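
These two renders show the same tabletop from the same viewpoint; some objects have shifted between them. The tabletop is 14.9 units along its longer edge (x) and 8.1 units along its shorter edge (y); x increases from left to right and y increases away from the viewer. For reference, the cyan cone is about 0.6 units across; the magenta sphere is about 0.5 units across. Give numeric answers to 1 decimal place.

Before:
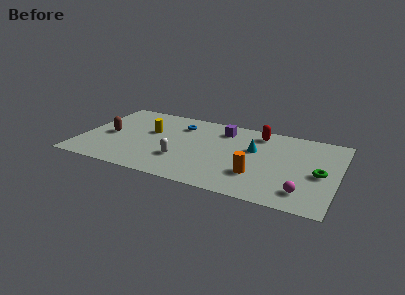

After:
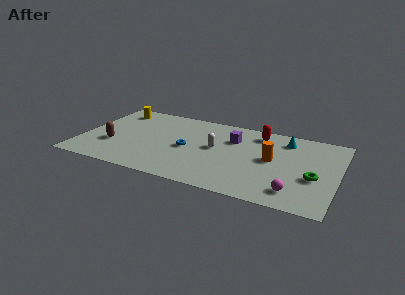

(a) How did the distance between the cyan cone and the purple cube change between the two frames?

+0.6

The distance was about 2.5 in the first image and 3.1 in the second, so they moved 0.6 units further apart.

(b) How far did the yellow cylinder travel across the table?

2.9

The yellow cylinder was near (3.9, 4.9) before and (1.6, 6.7) after, so it travelled √(2.3² + 1.8²) ≈ 2.9 units.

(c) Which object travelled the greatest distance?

the yellow cylinder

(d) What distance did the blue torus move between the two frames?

2.5

From (5.5, 6.2) to (6.2, 3.8), the blue torus covered √(0.7² + 2.4²) ≈ 2.5 units.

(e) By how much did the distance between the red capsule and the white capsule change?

-2.6

They were about 5.9 units apart before and 3.3 after — 2.6 units closer together.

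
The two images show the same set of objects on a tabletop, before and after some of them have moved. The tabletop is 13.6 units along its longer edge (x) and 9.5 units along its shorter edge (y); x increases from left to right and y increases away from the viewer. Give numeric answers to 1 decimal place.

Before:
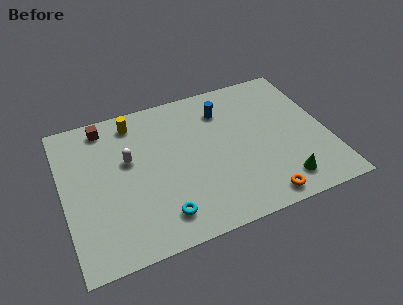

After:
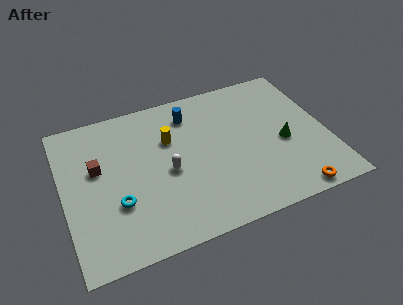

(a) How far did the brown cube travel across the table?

2.7

From (2.4, 8.3) to (1.8, 5.7), the brown cube covered √(0.6² + 2.6²) ≈ 2.7 units.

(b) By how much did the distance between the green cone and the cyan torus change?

+2.5

Before: roughly 6.2 units apart; after: 8.7. That's 2.5 units further apart.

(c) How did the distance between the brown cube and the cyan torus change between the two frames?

-4.4

Before: roughly 7.0 units apart; after: 2.6. That's 4.4 units closer together.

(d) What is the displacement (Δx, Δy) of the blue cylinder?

(-1.7, 0.3)

The blue cylinder started near (8.5, 7.3) and ended near (6.8, 7.6).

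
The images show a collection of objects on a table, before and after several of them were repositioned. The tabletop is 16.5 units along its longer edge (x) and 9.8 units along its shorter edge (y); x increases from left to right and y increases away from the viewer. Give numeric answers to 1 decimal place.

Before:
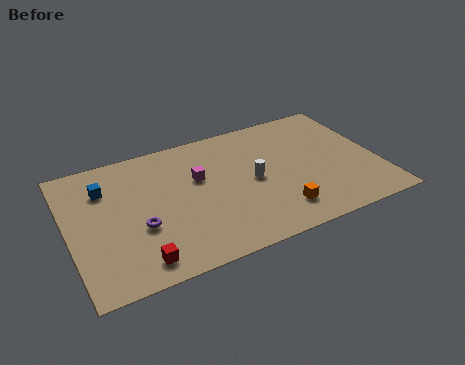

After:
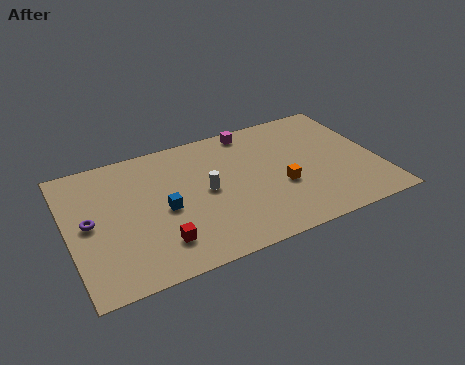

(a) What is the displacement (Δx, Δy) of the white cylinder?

(-2.5, 0.2)

From the two frames, the white cylinder sits at roughly (9.8, 4.8) before and (7.3, 5.0) after.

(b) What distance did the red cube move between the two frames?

1.4

The red cube moved from about (3.3, 1.4) to (4.5, 2.2), a distance of √(1.2² + 0.8²) ≈ 1.4.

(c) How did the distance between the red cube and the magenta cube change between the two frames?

+2.7

Before: roughly 6.0 units apart; after: 8.7. That's 2.7 units further apart.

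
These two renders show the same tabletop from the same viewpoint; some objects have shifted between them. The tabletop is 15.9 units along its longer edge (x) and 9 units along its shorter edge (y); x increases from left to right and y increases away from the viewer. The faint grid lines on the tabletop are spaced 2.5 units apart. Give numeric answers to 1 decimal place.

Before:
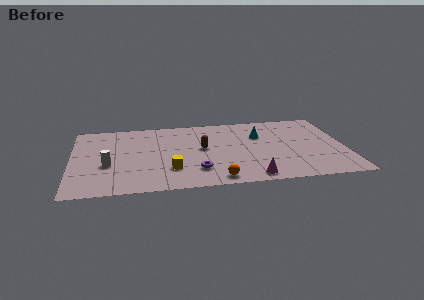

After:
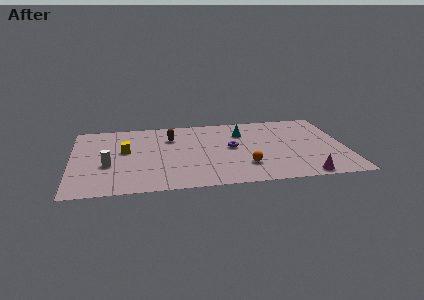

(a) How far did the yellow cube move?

3.7

The yellow cube moved from about (5.7, 2.5) to (3.1, 5.2), a distance of √(2.6² + 2.7²) ≈ 3.7.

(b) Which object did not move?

the white cylinder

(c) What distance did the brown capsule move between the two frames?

2.4

The brown capsule was near (7.6, 4.9) before and (5.8, 6.5) after, so it travelled √(1.8² + 1.6²) ≈ 2.4 units.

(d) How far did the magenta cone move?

3.0

From (10.3, 1.0) to (13.3, 0.8), the magenta cone covered √(3.0² + 0.2²) ≈ 3.0 units.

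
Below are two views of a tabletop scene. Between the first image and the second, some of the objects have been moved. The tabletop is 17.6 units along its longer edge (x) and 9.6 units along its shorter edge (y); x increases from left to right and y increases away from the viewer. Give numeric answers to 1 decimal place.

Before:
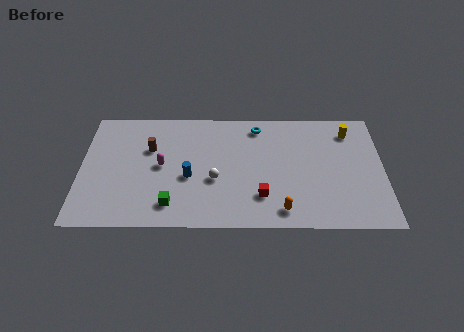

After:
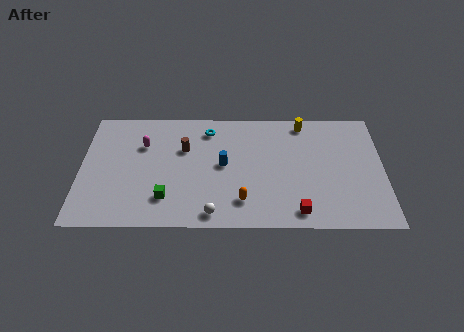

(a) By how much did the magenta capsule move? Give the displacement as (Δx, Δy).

(-1.1, 1.7)

From the two frames, the magenta capsule sits at roughly (4.7, 4.9) before and (3.6, 6.6) after.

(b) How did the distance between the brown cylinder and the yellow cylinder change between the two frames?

-4.5

They were about 11.8 units apart before and 7.3 after — 4.5 units closer together.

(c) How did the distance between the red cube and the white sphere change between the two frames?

+1.9

The distance was about 3.0 in the first image and 4.9 in the second, so they moved 1.9 units further apart.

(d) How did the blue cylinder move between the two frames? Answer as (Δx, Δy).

(2.0, 1.0)

The blue cylinder was at about (6.3, 4.0) and moved to about (8.3, 5.0).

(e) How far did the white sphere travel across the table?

2.7

The white sphere was near (7.8, 3.8) before and (7.7, 1.1) after, so it travelled √(0.1² + 2.7²) ≈ 2.7 units.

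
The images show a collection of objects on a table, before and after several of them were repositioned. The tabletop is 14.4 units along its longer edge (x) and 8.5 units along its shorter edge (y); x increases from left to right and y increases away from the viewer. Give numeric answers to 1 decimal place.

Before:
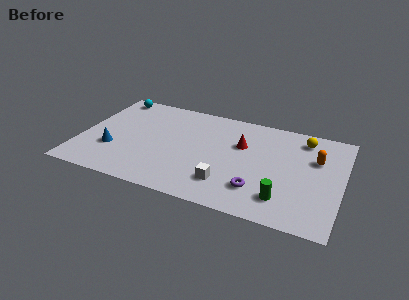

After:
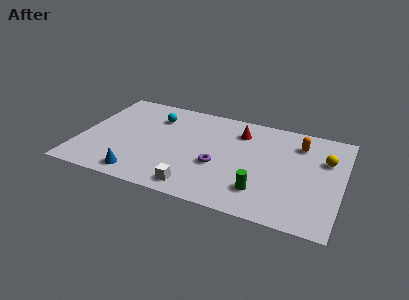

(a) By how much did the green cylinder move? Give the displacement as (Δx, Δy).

(-1.2, 0.2)

The green cylinder was at about (11.4, 1.8) and moved to about (10.2, 2.0).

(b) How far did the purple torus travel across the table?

2.6

The purple torus was near (10.0, 2.1) before and (7.7, 3.3) after, so it travelled √(2.3² + 1.2²) ≈ 2.6 units.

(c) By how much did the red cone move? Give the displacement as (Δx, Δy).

(-0.2, 1.1)

The red cone was at about (8.8, 5.5) and moved to about (8.6, 6.6).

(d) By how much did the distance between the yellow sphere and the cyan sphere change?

-1.3

Before: roughly 10.8 units apart; after: 9.5. That's 1.3 units closer together.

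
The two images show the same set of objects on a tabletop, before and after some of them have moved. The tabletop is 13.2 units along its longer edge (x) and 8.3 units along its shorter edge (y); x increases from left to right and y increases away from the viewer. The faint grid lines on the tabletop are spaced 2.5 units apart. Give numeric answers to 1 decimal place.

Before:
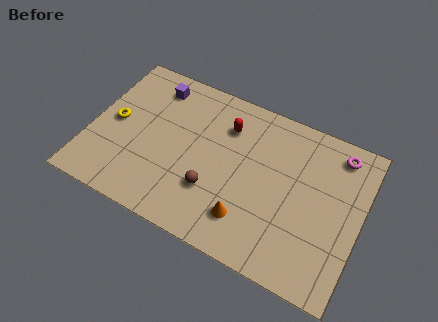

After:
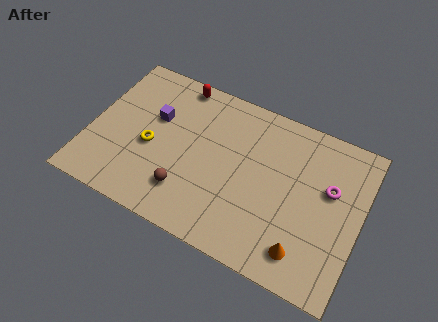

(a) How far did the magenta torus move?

2.0

The magenta torus moved from about (11.8, 7.1) to (11.6, 5.1), a distance of √(0.2² + 2.0²) ≈ 2.0.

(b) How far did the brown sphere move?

1.3

From (6.2, 2.6) to (5.0, 2.0), the brown sphere covered √(1.2² + 0.6²) ≈ 1.3 units.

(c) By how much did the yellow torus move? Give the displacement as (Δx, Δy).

(1.9, -0.6)

The yellow torus was at about (1.1, 4.2) and moved to about (3.0, 3.6).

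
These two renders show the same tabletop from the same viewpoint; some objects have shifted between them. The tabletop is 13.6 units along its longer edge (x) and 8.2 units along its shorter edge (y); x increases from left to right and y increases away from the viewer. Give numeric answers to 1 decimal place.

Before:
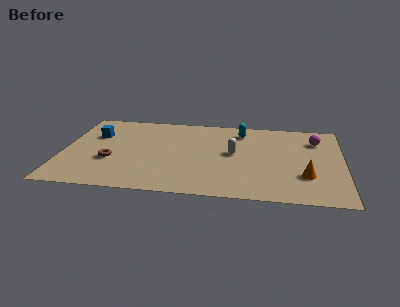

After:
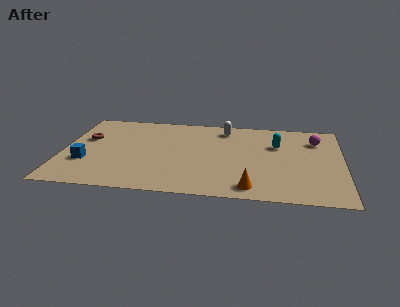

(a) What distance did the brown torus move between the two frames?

2.5

The brown torus moved from about (2.4, 3.0) to (1.1, 5.1), a distance of √(1.3² + 2.1²) ≈ 2.5.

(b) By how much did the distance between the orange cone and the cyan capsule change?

-0.7

They were about 5.3 units apart before and 4.6 after — 0.7 units closer together.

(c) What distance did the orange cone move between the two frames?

3.0

From (11.8, 2.5) to (9.2, 1.1), the orange cone covered √(2.6² + 1.4²) ≈ 3.0 units.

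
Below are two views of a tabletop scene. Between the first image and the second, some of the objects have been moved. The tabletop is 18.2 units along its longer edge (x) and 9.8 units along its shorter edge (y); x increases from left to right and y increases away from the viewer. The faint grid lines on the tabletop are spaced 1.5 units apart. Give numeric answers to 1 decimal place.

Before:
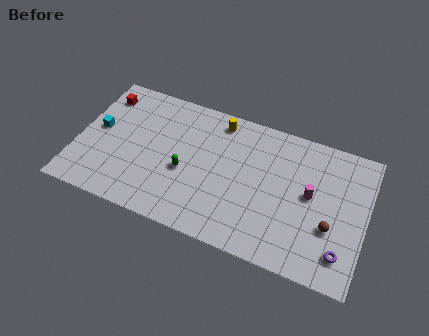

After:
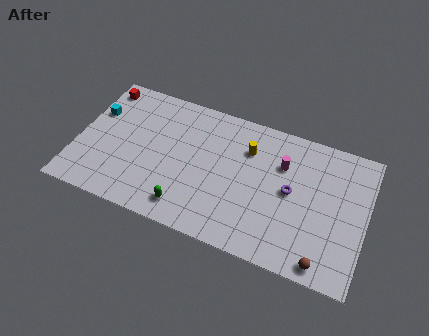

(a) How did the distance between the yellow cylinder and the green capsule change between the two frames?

+1.7

They were about 4.7 units apart before and 6.4 after — 1.7 units further apart.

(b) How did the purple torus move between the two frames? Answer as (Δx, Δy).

(-3.4, 3.1)

The purple torus was at about (16.9, 2.0) and moved to about (13.5, 5.1).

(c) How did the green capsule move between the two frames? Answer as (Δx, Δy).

(0.4, -2.5)

From the two frames, the green capsule sits at roughly (6.9, 4.1) before and (7.3, 1.6) after.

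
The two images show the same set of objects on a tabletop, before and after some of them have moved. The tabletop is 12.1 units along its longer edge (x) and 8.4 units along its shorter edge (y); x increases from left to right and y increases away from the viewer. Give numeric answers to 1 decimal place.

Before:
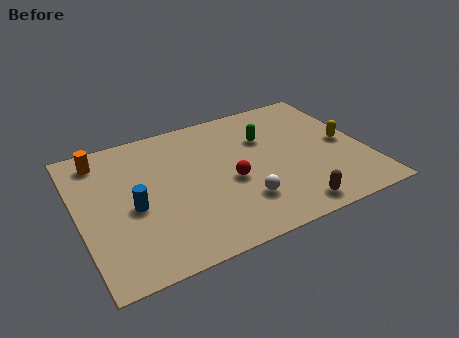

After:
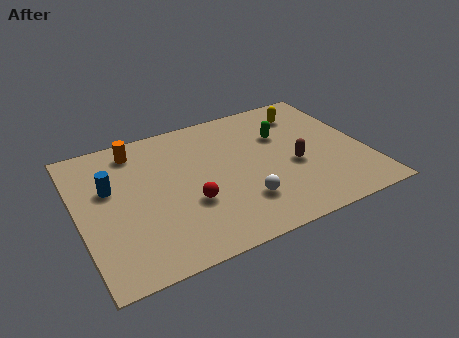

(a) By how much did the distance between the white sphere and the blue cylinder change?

+1.4

They were about 4.6 units apart before and 6.0 after — 1.4 units further apart.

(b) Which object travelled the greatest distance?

the yellow capsule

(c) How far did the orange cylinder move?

1.5

From (1.2, 7.1) to (2.7, 7.1), the orange cylinder covered √(1.5² + 0.0²) ≈ 1.5 units.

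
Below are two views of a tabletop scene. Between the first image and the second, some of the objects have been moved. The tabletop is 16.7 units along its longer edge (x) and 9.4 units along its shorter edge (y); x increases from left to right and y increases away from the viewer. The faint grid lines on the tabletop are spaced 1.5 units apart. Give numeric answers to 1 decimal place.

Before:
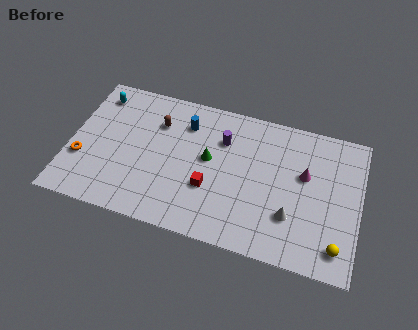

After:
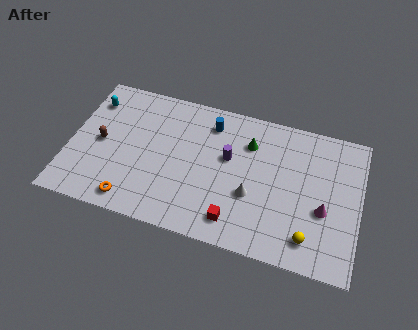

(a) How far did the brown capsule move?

3.8

The brown capsule moved from about (4.9, 6.8) to (1.8, 4.6), a distance of √(3.1² + 2.2²) ≈ 3.8.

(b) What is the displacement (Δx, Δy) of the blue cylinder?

(1.4, 0.4)

The blue cylinder was at about (6.5, 7.2) and moved to about (7.9, 7.6).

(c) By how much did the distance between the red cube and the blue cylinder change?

+2.0

They were about 4.3 units apart before and 6.3 after — 2.0 units further apart.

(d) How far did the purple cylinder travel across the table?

1.2

The purple cylinder was near (8.7, 6.7) before and (9.1, 5.6) after, so it travelled √(0.4² + 1.1²) ≈ 1.2 units.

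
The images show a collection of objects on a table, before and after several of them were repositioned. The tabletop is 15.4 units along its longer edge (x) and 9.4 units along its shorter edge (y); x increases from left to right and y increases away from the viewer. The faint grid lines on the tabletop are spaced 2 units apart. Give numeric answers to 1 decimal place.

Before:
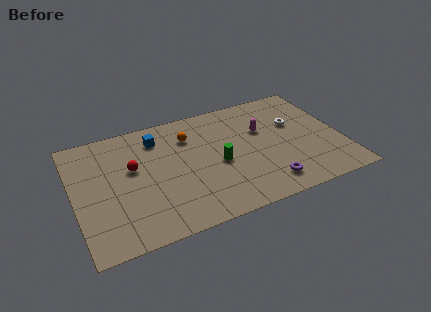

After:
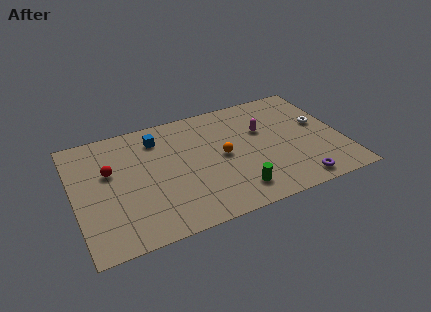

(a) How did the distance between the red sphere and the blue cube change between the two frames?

+0.9

Before: roughly 2.5 units apart; after: 3.4. That's 0.9 units further apart.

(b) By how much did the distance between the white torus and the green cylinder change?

+1.5

Before: roughly 5.0 units apart; after: 6.5. That's 1.5 units further apart.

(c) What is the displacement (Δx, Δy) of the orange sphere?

(1.7, -2.3)

The orange sphere started near (6.8, 7.0) and ended near (8.5, 4.7).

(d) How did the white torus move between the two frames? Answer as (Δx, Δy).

(1.4, -0.5)

From the two frames, the white torus sits at roughly (12.9, 5.9) before and (14.3, 5.4) after.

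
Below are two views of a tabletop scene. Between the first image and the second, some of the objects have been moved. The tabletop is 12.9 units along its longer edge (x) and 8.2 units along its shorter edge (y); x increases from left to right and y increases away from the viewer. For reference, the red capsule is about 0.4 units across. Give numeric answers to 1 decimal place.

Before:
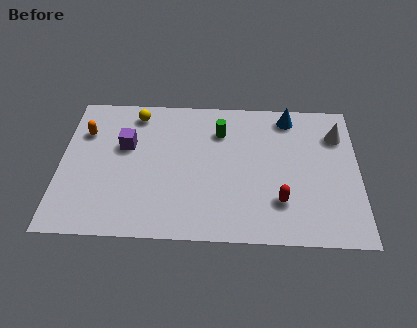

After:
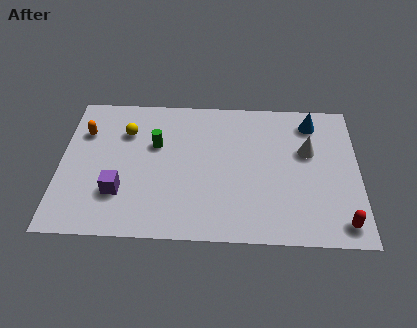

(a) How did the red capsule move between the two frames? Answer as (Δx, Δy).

(2.6, -1.1)

The red capsule was at about (9.5, 2.2) and moved to about (12.1, 1.1).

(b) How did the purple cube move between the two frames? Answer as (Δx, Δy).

(-0.2, -2.7)

The purple cube started near (2.8, 5.1) and ended near (2.6, 2.4).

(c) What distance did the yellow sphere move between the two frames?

1.2

The yellow sphere was near (3.2, 7.0) before and (2.8, 5.9) after, so it travelled √(0.4² + 1.1²) ≈ 1.2 units.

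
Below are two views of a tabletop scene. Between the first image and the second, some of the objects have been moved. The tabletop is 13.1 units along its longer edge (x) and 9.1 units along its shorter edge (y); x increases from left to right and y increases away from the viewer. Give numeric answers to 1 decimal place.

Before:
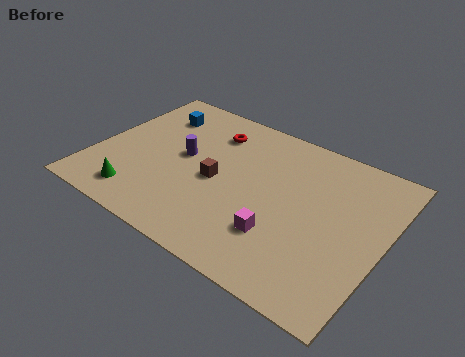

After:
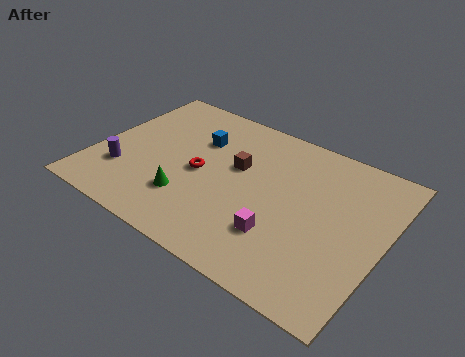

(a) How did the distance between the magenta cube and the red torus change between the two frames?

-1.7

Before: roughly 6.0 units apart; after: 4.3. That's 1.7 units closer together.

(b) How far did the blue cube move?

2.3

The blue cube was near (2.1, 7.0) before and (4.3, 6.3) after, so it travelled √(2.2² + 0.7²) ≈ 2.3 units.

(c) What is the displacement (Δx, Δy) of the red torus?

(0.0, -2.8)

The red torus started near (4.8, 7.1) and ended near (4.8, 4.3).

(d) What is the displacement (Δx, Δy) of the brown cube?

(0.7, 1.3)

From the two frames, the brown cube sits at roughly (5.6, 4.2) before and (6.3, 5.5) after.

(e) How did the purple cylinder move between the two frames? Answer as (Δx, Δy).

(-2.4, -2.3)

From the two frames, the purple cylinder sits at roughly (3.9, 4.9) before and (1.5, 2.6) after.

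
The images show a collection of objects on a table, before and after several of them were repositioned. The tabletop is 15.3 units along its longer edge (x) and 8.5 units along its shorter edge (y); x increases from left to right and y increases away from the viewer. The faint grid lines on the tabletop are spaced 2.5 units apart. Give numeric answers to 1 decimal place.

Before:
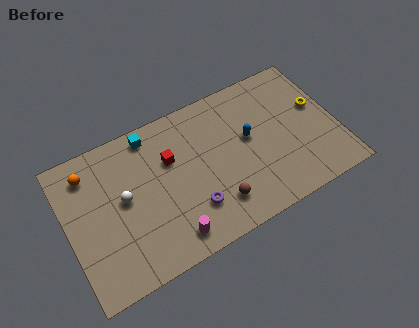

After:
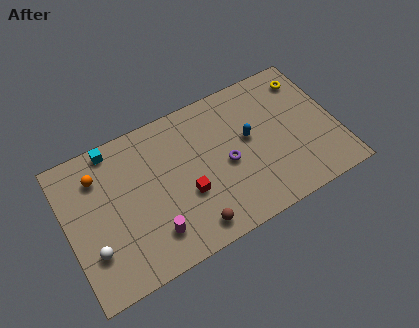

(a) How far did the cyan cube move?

2.1

From (5.1, 7.5) to (3.0, 7.7), the cyan cube covered √(2.1² + 0.2²) ≈ 2.1 units.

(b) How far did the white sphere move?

2.9

The white sphere was near (3.2, 4.6) before and (1.2, 2.5) after, so it travelled √(2.0² + 2.1²) ≈ 2.9 units.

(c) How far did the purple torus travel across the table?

2.7

From (6.8, 2.3) to (9.0, 3.9), the purple torus covered √(2.2² + 1.6²) ≈ 2.7 units.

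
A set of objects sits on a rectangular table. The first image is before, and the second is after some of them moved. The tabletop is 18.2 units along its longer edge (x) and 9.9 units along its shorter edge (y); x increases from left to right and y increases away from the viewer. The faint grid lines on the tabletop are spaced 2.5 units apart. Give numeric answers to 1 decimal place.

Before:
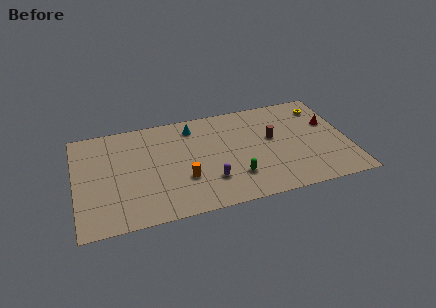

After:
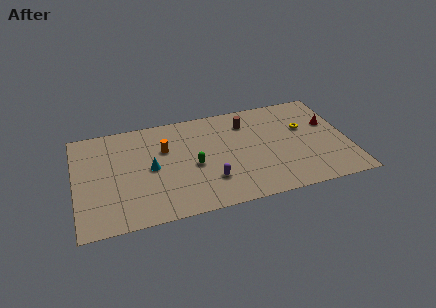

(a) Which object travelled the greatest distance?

the cyan cone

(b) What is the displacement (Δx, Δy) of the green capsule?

(-2.7, 1.8)

From the two frames, the green capsule sits at roughly (10.5, 2.6) before and (7.8, 4.4) after.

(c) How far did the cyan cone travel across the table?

4.5

From (8.0, 8.2) to (5.0, 4.9), the cyan cone covered √(3.0² + 3.3²) ≈ 4.5 units.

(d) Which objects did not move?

the red cone and the purple capsule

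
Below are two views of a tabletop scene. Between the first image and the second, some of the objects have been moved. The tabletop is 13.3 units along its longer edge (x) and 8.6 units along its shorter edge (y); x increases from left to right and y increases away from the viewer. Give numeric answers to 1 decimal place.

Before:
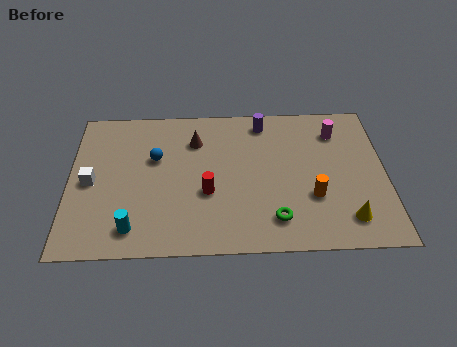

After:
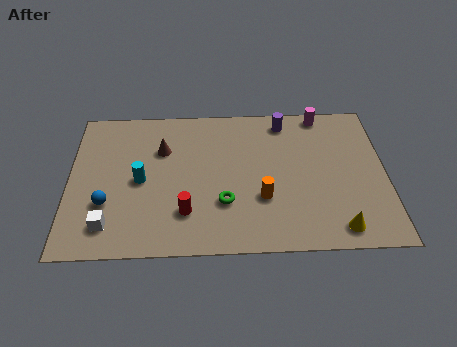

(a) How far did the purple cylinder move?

0.9

From (8.2, 7.4) to (9.1, 7.4), the purple cylinder covered √(0.9² + 0.0²) ≈ 0.9 units.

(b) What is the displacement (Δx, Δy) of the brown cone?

(-1.4, -0.5)

The brown cone was at about (5.3, 6.4) and moved to about (3.9, 5.9).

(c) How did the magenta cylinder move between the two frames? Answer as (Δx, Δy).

(-0.6, 1.1)

The magenta cylinder was at about (11.3, 6.7) and moved to about (10.7, 7.8).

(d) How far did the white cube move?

2.6

The white cube was near (0.9, 4.1) before and (1.7, 1.6) after, so it travelled √(0.8² + 2.5²) ≈ 2.6 units.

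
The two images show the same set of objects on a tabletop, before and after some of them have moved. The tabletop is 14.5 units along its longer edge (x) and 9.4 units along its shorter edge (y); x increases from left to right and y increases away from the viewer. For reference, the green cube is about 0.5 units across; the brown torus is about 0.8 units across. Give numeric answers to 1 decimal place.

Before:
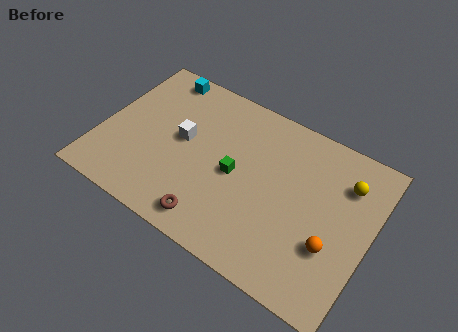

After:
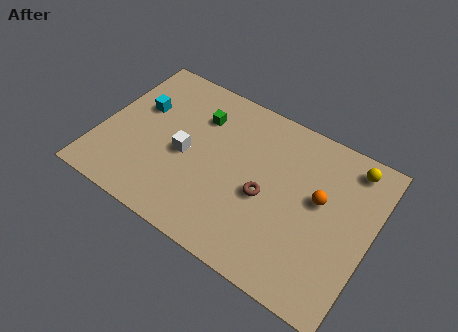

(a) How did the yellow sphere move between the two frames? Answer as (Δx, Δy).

(0.1, 1.1)

The yellow sphere started near (12.9, 7.0) and ended near (13.0, 8.1).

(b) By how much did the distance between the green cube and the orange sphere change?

+1.4

They were about 5.6 units apart before and 7.0 after — 1.4 units further apart.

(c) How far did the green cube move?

3.4

The green cube was near (7.3, 4.5) before and (4.9, 6.9) after, so it travelled √(2.4² + 2.4²) ≈ 3.4 units.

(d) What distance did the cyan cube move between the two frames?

2.6

The cyan cube was near (2.4, 8.4) before and (1.8, 5.9) after, so it travelled √(0.6² + 2.5²) ≈ 2.6 units.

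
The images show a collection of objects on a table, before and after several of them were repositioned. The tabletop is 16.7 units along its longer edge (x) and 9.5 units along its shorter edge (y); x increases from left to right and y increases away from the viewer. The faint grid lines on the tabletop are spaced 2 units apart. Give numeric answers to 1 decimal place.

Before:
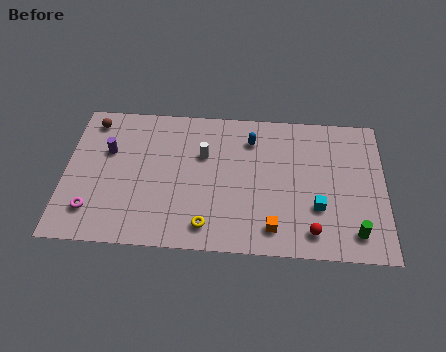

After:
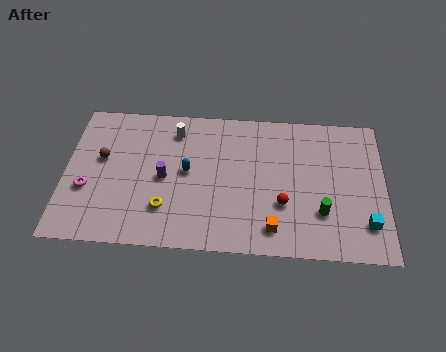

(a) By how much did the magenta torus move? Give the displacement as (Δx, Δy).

(-0.3, 1.4)

The magenta torus started near (1.5, 2.1) and ended near (1.2, 3.5).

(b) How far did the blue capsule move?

4.1

From (9.7, 7.4) to (6.4, 5.0), the blue capsule covered √(3.3² + 2.4²) ≈ 4.1 units.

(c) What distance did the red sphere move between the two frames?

2.3

The red sphere moved from about (12.9, 1.5) to (11.4, 3.2), a distance of √(1.5² + 1.7²) ≈ 2.3.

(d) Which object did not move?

the orange cube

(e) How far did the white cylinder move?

2.1

The white cylinder was near (7.2, 6.2) before and (5.7, 7.7) after, so it travelled √(1.5² + 1.5²) ≈ 2.1 units.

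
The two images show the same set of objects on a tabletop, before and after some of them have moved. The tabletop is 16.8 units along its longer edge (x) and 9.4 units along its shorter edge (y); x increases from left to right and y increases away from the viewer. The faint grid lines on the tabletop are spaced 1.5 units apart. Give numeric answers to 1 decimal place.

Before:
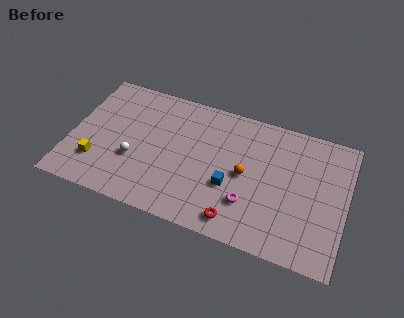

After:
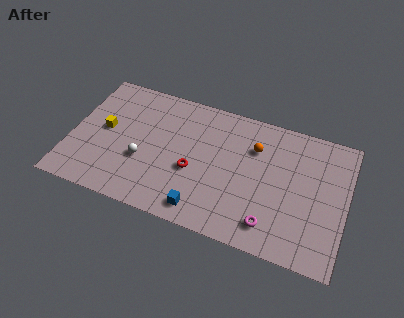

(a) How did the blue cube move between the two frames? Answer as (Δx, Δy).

(-1.5, -2.2)

The blue cube started near (9.9, 3.5) and ended near (8.4, 1.3).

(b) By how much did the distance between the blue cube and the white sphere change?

-1.4

The distance was about 5.9 in the first image and 4.5 in the second, so they moved 1.4 units closer together.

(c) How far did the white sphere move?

0.5

From (4.0, 3.4) to (4.5, 3.5), the white sphere covered √(0.5² + 0.1²) ≈ 0.5 units.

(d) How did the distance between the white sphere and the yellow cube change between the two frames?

+0.5

Before: roughly 2.4 units apart; after: 2.9. That's 0.5 units further apart.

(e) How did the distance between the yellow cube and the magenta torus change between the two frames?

+1.7

They were about 9.3 units apart before and 11.0 after — 1.7 units further apart.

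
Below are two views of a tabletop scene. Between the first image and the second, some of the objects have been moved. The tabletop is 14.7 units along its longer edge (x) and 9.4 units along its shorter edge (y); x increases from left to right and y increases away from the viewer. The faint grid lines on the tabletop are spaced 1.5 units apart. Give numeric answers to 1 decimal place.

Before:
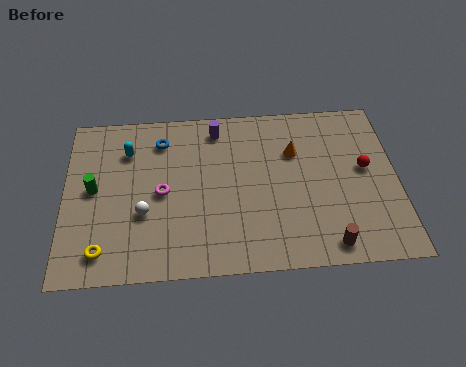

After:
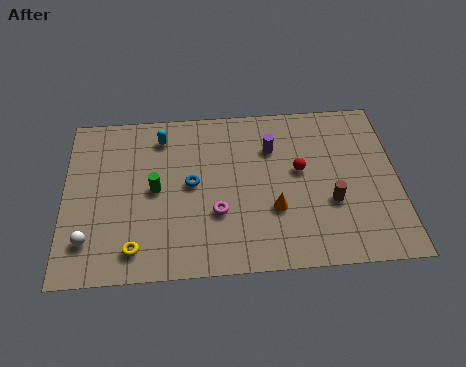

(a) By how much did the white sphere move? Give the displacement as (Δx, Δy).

(-2.4, -1.3)

The white sphere started near (3.5, 3.4) and ended near (1.1, 2.1).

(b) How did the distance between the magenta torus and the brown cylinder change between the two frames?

-3.0

The distance was about 8.0 in the first image and 5.0 in the second, so they moved 3.0 units closer together.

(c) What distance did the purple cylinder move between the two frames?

2.7

The purple cylinder was near (6.8, 8.0) before and (9.2, 6.7) after, so it travelled √(2.4² + 1.3²) ≈ 2.7 units.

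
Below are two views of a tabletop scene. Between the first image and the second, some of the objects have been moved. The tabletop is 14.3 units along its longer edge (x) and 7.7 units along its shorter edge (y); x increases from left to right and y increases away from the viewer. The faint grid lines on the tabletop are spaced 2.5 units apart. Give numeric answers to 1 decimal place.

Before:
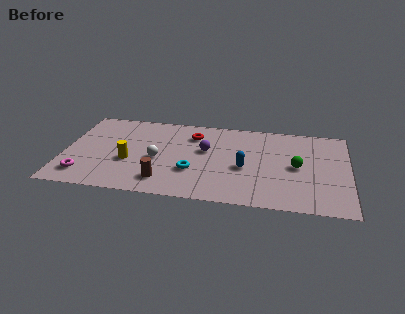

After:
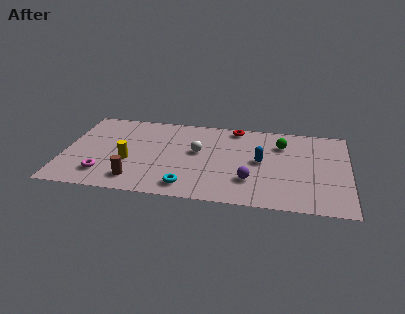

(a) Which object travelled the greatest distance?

the purple sphere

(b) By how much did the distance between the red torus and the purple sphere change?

+3.3

They were about 1.5 units apart before and 4.8 after — 3.3 units further apart.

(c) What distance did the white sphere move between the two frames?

2.2

From (4.7, 3.4) to (6.7, 4.4), the white sphere covered √(2.0² + 1.0²) ≈ 2.2 units.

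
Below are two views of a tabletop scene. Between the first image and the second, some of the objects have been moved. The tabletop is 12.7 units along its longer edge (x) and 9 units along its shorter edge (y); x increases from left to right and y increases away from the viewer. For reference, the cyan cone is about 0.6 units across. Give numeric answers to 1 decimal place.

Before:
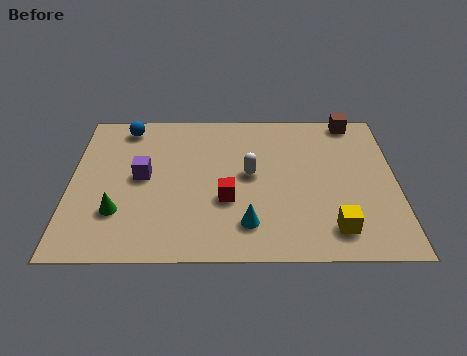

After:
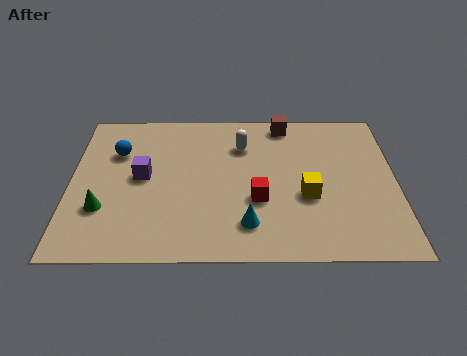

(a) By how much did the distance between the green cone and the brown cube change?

-2.0

Before: roughly 10.8 units apart; after: 8.8. That's 2.0 units closer together.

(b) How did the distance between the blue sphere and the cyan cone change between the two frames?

-0.9

They were about 7.6 units apart before and 6.7 after — 0.9 units closer together.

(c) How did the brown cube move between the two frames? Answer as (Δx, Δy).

(-2.7, -0.2)

The brown cube started near (11.1, 8.2) and ended near (8.4, 8.0).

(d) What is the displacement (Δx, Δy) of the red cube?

(1.2, 0.0)

From the two frames, the red cube sits at roughly (6.1, 3.3) before and (7.3, 3.3) after.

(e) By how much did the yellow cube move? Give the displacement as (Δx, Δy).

(-1.0, 1.9)

The yellow cube started near (10.2, 1.6) and ended near (9.2, 3.5).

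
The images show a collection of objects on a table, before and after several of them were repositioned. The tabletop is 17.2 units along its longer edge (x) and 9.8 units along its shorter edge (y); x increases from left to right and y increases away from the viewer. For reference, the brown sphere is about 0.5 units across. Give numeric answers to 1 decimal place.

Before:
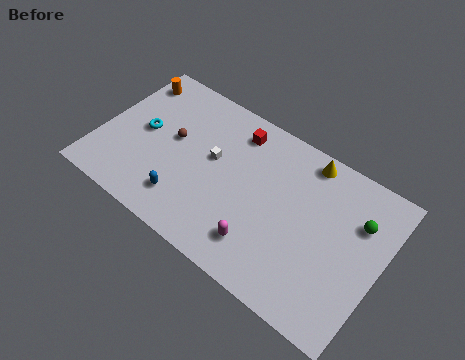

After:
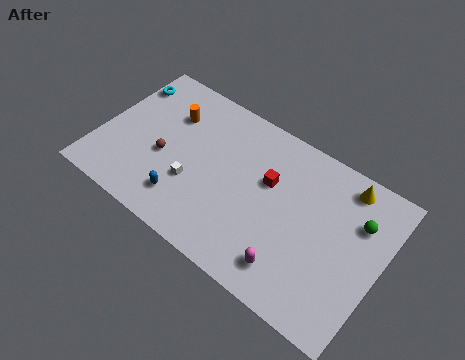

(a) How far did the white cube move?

2.3

The white cube was near (6.8, 5.6) before and (6.0, 3.4) after, so it travelled √(0.8² + 2.2²) ≈ 2.3 units.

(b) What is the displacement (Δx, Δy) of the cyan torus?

(-1.7, 2.6)

The cyan torus was at about (2.5, 5.1) and moved to about (0.8, 7.7).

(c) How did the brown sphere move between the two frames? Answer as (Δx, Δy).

(-0.3, -1.4)

From the two frames, the brown sphere sits at roughly (4.3, 5.5) before and (4.0, 4.1) after.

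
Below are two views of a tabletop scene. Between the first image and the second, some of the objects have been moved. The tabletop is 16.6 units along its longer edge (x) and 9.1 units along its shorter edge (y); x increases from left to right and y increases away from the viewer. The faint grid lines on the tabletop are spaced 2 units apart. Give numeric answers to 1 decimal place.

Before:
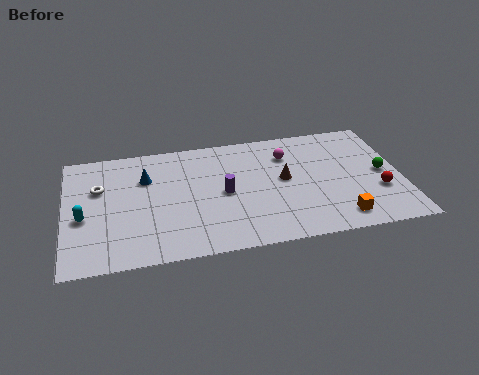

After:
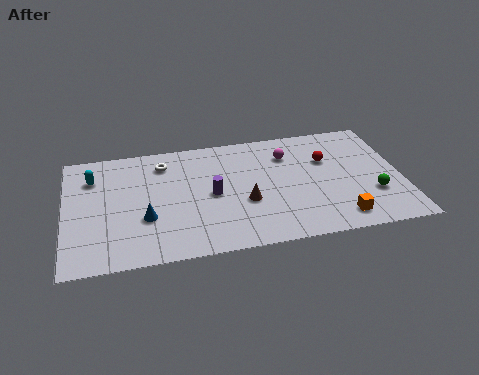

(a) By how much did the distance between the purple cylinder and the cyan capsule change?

-0.6

Before: roughly 6.9 units apart; after: 6.3. That's 0.6 units closer together.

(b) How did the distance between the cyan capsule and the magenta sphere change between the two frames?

-0.9

Before: roughly 10.6 units apart; after: 9.7. That's 0.9 units closer together.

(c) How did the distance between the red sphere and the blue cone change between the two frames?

-2.3

Before: roughly 11.8 units apart; after: 9.5. That's 2.3 units closer together.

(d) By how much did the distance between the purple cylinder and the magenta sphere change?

+0.5

They were about 4.1 units apart before and 4.6 after — 0.5 units further apart.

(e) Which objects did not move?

the orange cube and the magenta sphere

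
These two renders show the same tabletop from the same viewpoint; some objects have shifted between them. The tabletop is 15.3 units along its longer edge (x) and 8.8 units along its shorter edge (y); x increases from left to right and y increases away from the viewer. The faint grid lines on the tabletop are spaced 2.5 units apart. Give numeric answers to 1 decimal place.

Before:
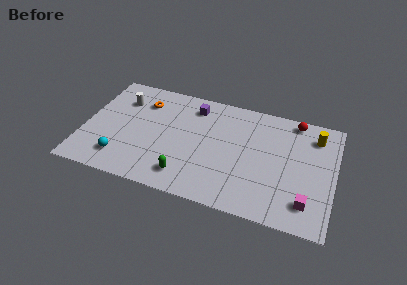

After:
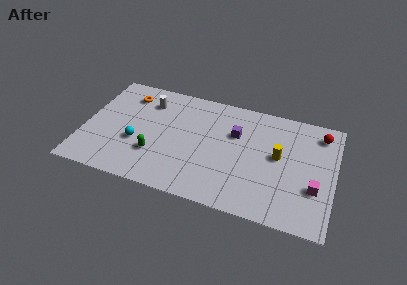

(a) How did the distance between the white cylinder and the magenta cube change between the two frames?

-1.4

Before: roughly 12.6 units apart; after: 11.2. That's 1.4 units closer together.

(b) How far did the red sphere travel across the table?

1.7

From (12.7, 7.9) to (14.3, 7.3), the red sphere covered √(1.6² + 0.6²) ≈ 1.7 units.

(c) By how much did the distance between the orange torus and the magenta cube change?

+1.0

The distance was about 11.5 in the first image and 12.5 in the second, so they moved 1.0 units further apart.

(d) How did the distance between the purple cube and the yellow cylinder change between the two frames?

-4.6

They were about 7.5 units apart before and 2.9 after — 4.6 units closer together.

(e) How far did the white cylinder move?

1.6

The white cylinder was near (2.1, 6.5) before and (3.7, 6.8) after, so it travelled √(1.6² + 0.3²) ≈ 1.6 units.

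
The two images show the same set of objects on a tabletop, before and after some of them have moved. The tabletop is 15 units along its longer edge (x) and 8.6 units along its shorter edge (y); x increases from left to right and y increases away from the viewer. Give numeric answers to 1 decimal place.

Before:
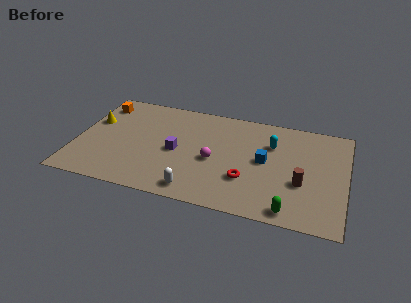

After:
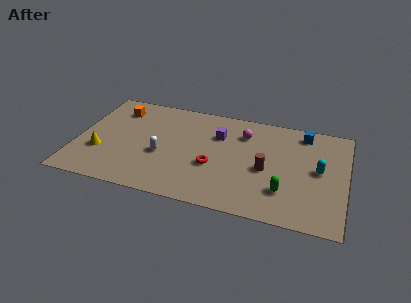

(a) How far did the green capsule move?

1.5

The green capsule was near (12.1, 0.9) before and (11.7, 2.3) after, so it travelled √(0.4² + 1.4²) ≈ 1.5 units.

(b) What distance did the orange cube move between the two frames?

1.0

The orange cube was near (1.0, 7.0) before and (2.0, 6.8) after, so it travelled √(1.0² + 0.2²) ≈ 1.0 units.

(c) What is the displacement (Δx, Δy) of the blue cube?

(2.0, 2.9)

From the two frames, the blue cube sits at roughly (10.5, 4.5) before and (12.5, 7.4) after.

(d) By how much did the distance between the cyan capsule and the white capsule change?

+2.5

They were about 6.3 units apart before and 8.8 after — 2.5 units further apart.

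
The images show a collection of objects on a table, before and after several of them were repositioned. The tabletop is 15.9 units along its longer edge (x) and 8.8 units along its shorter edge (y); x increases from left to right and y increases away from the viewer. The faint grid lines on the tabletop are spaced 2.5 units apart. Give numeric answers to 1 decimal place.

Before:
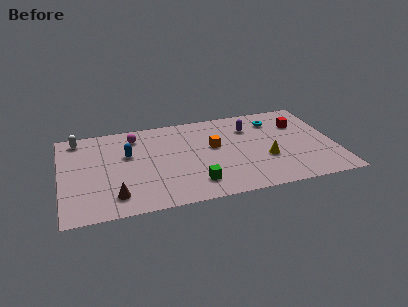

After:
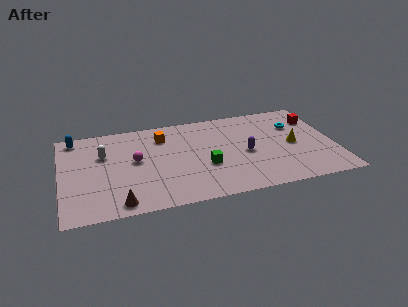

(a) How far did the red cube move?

1.0

From (14.0, 6.2) to (15.0, 6.5), the red cube covered √(1.0² + 0.3²) ≈ 1.0 units.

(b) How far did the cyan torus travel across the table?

1.4

The cyan torus was near (12.6, 6.9) before and (13.8, 6.1) after, so it travelled √(1.2² + 0.8²) ≈ 1.4 units.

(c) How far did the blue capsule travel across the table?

3.8

From (3.9, 5.5) to (0.9, 7.8), the blue capsule covered √(3.0² + 2.3²) ≈ 3.8 units.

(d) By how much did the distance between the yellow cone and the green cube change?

+0.9

Before: roughly 4.4 units apart; after: 5.3. That's 0.9 units further apart.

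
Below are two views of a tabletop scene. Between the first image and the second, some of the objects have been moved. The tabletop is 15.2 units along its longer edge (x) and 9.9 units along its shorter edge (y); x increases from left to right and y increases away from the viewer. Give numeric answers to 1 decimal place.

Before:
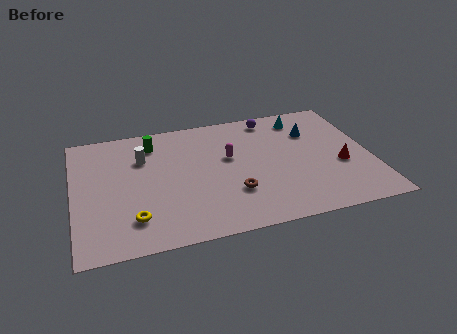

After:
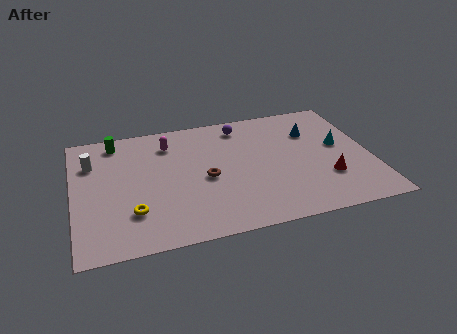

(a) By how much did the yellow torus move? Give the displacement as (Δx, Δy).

(0.0, 0.5)

The yellow torus was at about (2.9, 2.2) and moved to about (2.9, 2.7).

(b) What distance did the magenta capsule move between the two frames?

3.6

The magenta capsule moved from about (8.0, 5.9) to (5.0, 7.8), a distance of √(3.0² + 1.9²) ≈ 3.6.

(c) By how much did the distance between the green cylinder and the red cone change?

+1.6

The distance was about 10.3 in the first image and 11.9 in the second, so they moved 1.6 units further apart.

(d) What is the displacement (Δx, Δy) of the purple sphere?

(-1.6, -0.3)

The purple sphere was at about (10.4, 8.7) and moved to about (8.8, 8.4).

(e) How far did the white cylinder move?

2.6

The white cylinder moved from about (3.6, 6.9) to (1.0, 7.1), a distance of √(2.6² + 0.2²) ≈ 2.6.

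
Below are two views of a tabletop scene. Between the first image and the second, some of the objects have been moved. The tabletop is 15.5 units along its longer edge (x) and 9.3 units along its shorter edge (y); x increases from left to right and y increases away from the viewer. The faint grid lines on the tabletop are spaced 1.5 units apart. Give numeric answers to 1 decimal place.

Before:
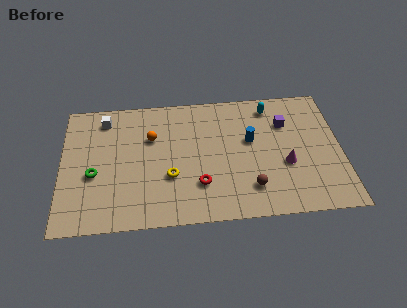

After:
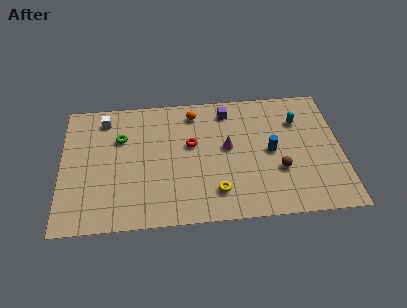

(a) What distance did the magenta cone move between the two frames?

3.5

The magenta cone was near (12.4, 3.6) before and (9.2, 5.1) after, so it travelled √(3.2² + 1.5²) ≈ 3.5 units.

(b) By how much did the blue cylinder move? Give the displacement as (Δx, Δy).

(1.1, -0.9)

The blue cylinder was at about (10.5, 5.5) and moved to about (11.6, 4.6).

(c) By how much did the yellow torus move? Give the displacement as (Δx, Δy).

(2.5, -1.3)

From the two frames, the yellow torus sits at roughly (6.0, 3.3) before and (8.5, 2.0) after.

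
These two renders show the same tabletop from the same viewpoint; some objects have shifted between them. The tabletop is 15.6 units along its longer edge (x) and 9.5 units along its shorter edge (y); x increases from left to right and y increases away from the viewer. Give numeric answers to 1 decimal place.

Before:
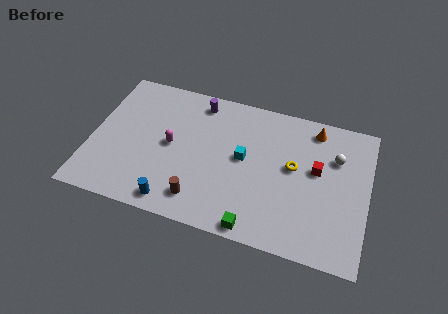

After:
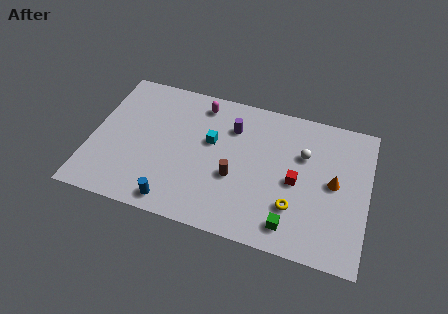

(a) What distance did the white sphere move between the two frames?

1.8

From (13.7, 6.6) to (11.9, 6.3), the white sphere covered √(1.8² + 0.3²) ≈ 1.8 units.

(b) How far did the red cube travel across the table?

1.6

The red cube was near (12.7, 5.5) before and (11.6, 4.4) after, so it travelled √(1.1² + 1.1²) ≈ 1.6 units.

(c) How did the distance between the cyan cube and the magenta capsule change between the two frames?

-1.6

Before: roughly 4.1 units apart; after: 2.5. That's 1.6 units closer together.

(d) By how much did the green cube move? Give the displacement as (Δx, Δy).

(1.9, 0.7)

The green cube was at about (9.6, 0.8) and moved to about (11.5, 1.5).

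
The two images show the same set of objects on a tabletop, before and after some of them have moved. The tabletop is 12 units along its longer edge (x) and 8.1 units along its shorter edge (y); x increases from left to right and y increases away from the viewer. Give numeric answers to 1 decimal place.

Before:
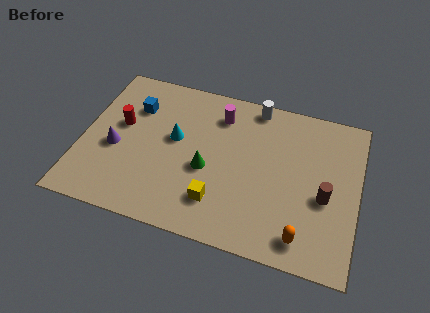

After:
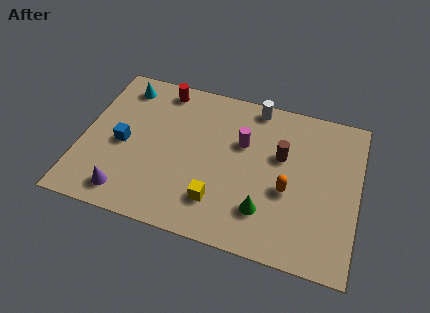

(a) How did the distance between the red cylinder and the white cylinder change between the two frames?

-2.2

Before: roughly 6.3 units apart; after: 4.1. That's 2.2 units closer together.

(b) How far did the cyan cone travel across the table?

3.3

The cyan cone moved from about (4.0, 4.6) to (1.5, 6.8), a distance of √(2.5² + 2.2²) ≈ 3.3.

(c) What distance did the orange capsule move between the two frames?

2.2

From (9.8, 1.2) to (9.0, 3.3), the orange capsule covered √(0.8² + 2.1²) ≈ 2.2 units.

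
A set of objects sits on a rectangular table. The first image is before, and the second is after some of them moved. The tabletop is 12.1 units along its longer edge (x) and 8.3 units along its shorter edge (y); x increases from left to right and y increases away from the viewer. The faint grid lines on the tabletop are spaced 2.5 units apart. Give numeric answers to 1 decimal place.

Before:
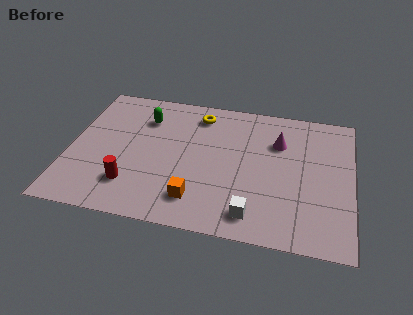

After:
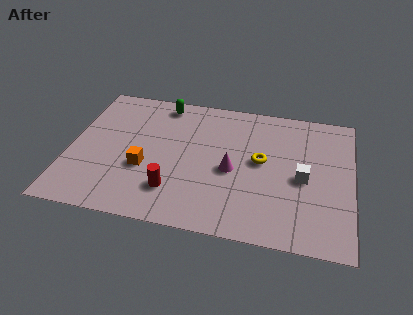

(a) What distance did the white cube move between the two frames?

3.2

The white cube moved from about (8.0, 1.3) to (10.0, 3.8), a distance of √(2.0² + 2.5²) ≈ 3.2.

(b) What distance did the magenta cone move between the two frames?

2.8

The magenta cone was near (8.9, 5.8) before and (7.0, 3.7) after, so it travelled √(1.9² + 2.1²) ≈ 2.8 units.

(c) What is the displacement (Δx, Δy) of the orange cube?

(-2.3, 1.4)

From the two frames, the orange cube sits at roughly (5.6, 1.7) before and (3.3, 3.1) after.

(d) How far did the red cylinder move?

1.8

The red cylinder was near (2.8, 2.0) before and (4.6, 2.0) after, so it travelled √(1.8² + 0.0²) ≈ 1.8 units.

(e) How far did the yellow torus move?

3.7

From (5.4, 6.9) to (8.2, 4.5), the yellow torus covered √(2.8² + 2.4²) ≈ 3.7 units.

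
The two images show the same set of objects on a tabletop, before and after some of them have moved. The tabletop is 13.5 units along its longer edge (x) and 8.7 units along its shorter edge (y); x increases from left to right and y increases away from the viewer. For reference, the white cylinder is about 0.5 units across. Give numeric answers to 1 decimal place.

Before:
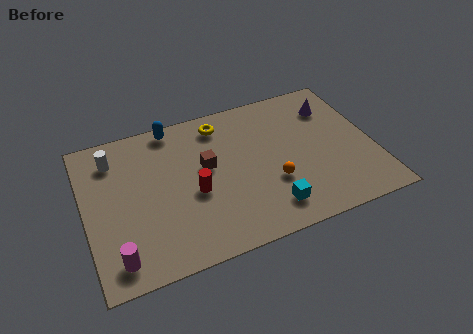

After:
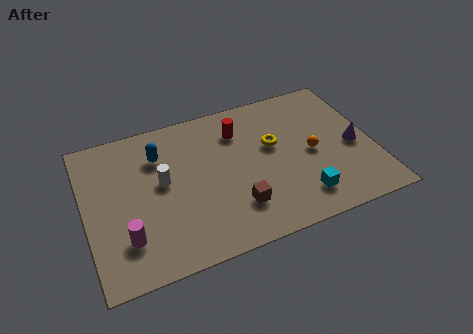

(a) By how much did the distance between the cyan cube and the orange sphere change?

+1.1

Before: roughly 1.4 units apart; after: 2.5. That's 1.1 units further apart.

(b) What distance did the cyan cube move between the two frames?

1.5

From (8.3, 1.6) to (9.8, 1.7), the cyan cube covered √(1.5² + 0.1²) ≈ 1.5 units.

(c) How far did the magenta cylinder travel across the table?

1.0

From (1.2, 1.3) to (1.7, 2.2), the magenta cylinder covered √(0.5² + 0.9²) ≈ 1.0 units.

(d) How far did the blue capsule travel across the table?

1.7

The blue capsule was near (4.4, 7.9) before and (3.6, 6.4) after, so it travelled √(0.8² + 1.5²) ≈ 1.7 units.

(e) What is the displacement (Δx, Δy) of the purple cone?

(0.7, -2.7)

The purple cone started near (11.9, 6.6) and ended near (12.6, 3.9).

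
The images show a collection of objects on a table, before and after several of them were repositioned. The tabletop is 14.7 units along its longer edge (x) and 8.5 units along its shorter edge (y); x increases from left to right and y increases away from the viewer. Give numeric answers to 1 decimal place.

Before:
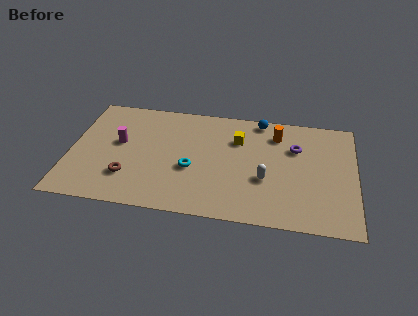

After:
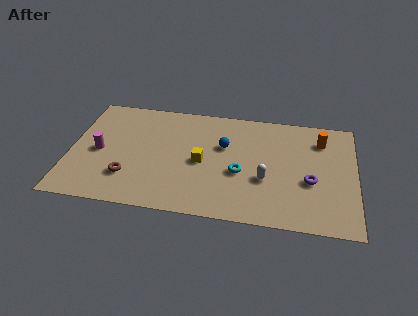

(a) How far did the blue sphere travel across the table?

2.9

The blue sphere was near (9.7, 7.7) before and (7.9, 5.4) after, so it travelled √(1.8² + 2.3²) ≈ 2.9 units.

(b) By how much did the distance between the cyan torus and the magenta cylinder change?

+3.3

Before: roughly 4.0 units apart; after: 7.3. That's 3.3 units further apart.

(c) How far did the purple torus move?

2.5

From (11.6, 5.8) to (12.4, 3.4), the purple torus covered √(0.8² + 2.4²) ≈ 2.5 units.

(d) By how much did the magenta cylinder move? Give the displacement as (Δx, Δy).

(-1.0, -0.8)

The magenta cylinder was at about (2.5, 4.8) and moved to about (1.5, 4.0).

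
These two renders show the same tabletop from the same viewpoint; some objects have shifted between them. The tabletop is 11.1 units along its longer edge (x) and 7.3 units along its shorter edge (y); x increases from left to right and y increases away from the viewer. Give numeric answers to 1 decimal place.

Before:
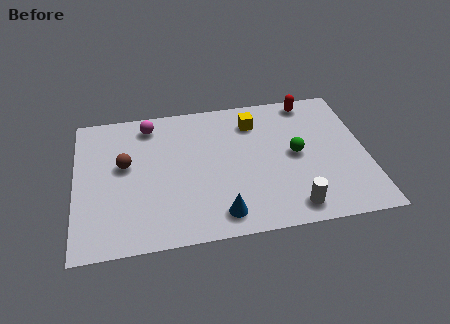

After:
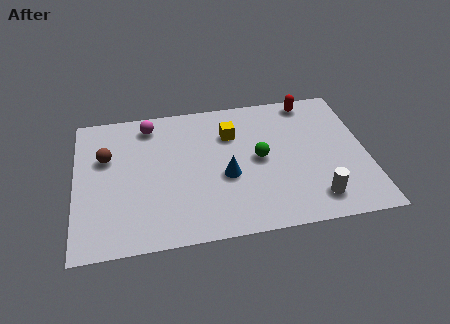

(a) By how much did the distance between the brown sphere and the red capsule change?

+0.5

Before: roughly 7.6 units apart; after: 8.1. That's 0.5 units further apart.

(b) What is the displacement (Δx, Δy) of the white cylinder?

(0.9, 0.3)

The white cylinder was at about (8.1, 1.0) and moved to about (9.0, 1.3).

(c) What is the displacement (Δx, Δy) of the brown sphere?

(-0.7, 0.5)

The brown sphere started near (1.9, 4.2) and ended near (1.2, 4.7).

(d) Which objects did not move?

the red capsule and the magenta sphere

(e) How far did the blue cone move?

1.9

The blue cone moved from about (5.4, 1.1) to (5.7, 3.0), a distance of √(0.3² + 1.9²) ≈ 1.9.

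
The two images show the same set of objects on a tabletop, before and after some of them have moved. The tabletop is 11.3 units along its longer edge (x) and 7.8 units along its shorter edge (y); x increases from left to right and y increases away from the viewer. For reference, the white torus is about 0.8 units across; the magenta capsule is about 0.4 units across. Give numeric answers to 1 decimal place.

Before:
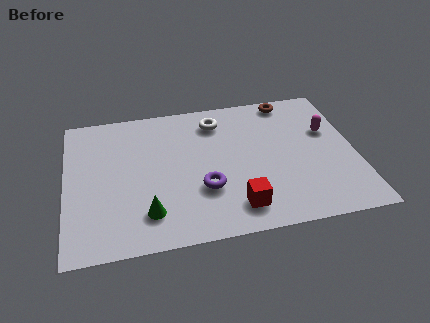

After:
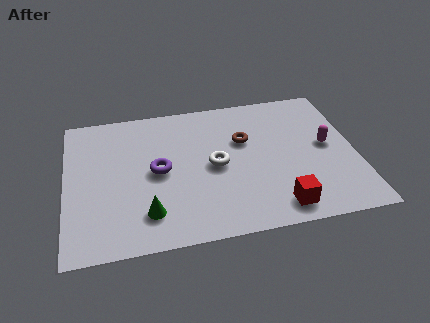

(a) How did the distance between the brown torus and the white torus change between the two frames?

-1.3

Before: roughly 3.0 units apart; after: 1.7. That's 1.3 units closer together.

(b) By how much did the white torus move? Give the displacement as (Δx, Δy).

(-0.2, -2.5)

The white torus started near (6.0, 6.3) and ended near (5.8, 3.8).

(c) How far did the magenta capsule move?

0.8

The magenta capsule moved from about (10.3, 4.9) to (10.2, 4.1), a distance of √(0.1² + 0.8²) ≈ 0.8.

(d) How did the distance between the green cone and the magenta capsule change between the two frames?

-0.4

Before: roughly 7.9 units apart; after: 7.5. That's 0.4 units closer together.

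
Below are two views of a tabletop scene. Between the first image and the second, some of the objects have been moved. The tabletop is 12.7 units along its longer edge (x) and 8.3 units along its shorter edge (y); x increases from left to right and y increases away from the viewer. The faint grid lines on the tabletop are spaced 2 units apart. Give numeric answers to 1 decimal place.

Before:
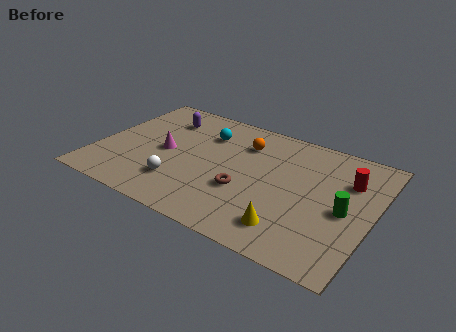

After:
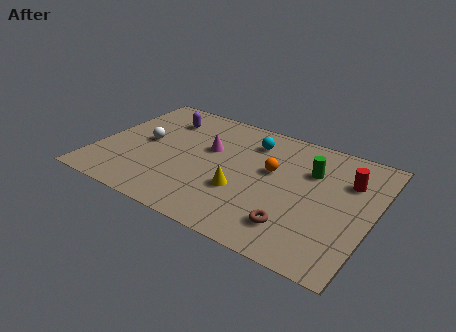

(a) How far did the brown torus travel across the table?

2.8

The brown torus moved from about (7.0, 3.0) to (9.5, 1.8), a distance of √(2.5² + 1.2²) ≈ 2.8.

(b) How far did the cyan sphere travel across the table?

2.1

From (4.7, 6.1) to (6.8, 6.5), the cyan sphere covered √(2.1² + 0.4²) ≈ 2.1 units.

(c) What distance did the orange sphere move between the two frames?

2.0

The orange sphere was near (6.5, 6.2) before and (8.0, 4.9) after, so it travelled √(1.5² + 1.3²) ≈ 2.0 units.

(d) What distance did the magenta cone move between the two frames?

2.2

The magenta cone moved from about (3.1, 4.0) to (5.0, 5.1), a distance of √(1.9² + 1.1²) ≈ 2.2.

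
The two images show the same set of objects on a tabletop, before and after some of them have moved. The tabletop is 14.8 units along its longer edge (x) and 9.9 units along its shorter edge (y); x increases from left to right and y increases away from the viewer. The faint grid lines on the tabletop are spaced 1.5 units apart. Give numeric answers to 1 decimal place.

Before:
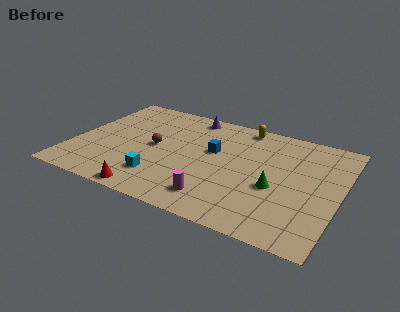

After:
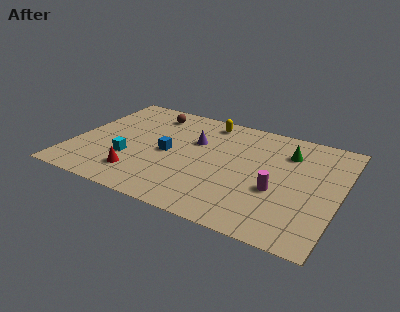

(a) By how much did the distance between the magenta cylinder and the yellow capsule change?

-0.5

Before: roughly 7.1 units apart; after: 6.6. That's 0.5 units closer together.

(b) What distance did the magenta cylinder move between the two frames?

3.7

The magenta cylinder was near (8.4, 1.8) before and (11.5, 3.8) after, so it travelled √(3.1² + 2.0²) ≈ 3.7 units.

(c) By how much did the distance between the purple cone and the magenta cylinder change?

-1.9

Before: roughly 7.4 units apart; after: 5.5. That's 1.9 units closer together.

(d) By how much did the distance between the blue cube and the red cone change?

-2.9

They were about 5.8 units apart before and 2.9 after — 2.9 units closer together.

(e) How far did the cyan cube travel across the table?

2.1

The cyan cube was near (5.2, 2.3) before and (3.3, 3.3) after, so it travelled √(1.9² + 1.0²) ≈ 2.1 units.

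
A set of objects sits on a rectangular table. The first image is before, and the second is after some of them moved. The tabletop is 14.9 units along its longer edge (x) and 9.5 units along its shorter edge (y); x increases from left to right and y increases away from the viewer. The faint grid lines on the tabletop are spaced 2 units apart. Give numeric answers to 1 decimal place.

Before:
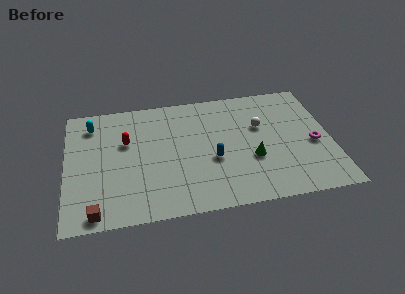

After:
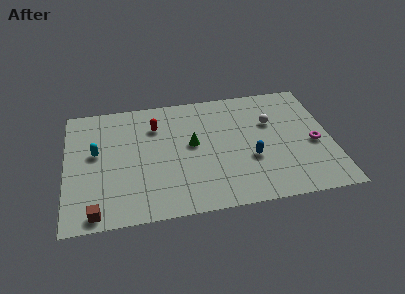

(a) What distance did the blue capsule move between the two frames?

2.1

The blue capsule was near (8.2, 3.8) before and (10.3, 3.5) after, so it travelled √(2.1² + 0.3²) ≈ 2.1 units.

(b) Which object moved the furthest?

the green cone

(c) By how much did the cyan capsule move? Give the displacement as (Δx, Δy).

(0.2, -2.3)

From the two frames, the cyan capsule sits at roughly (1.5, 7.7) before and (1.7, 5.4) after.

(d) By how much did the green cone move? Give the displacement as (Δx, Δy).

(-3.3, 1.7)

The green cone was at about (10.4, 3.5) and moved to about (7.1, 5.2).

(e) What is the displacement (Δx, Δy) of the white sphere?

(0.6, 0.2)

The white sphere started near (11.0, 6.0) and ended near (11.6, 6.2).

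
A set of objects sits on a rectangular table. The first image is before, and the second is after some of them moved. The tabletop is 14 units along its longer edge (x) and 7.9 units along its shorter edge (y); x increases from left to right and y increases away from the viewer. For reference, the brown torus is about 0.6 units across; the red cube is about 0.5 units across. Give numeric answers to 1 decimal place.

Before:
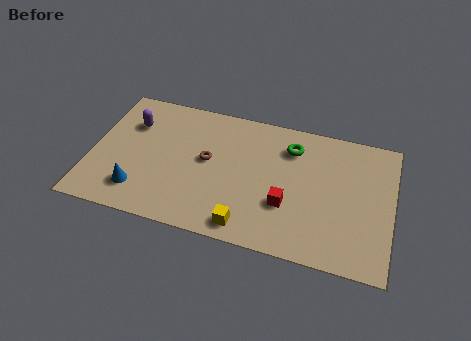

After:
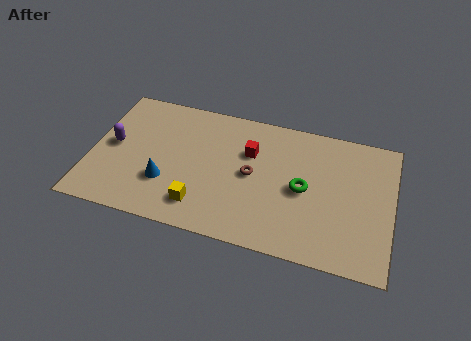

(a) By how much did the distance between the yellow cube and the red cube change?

+1.8

They were about 2.4 units apart before and 4.2 after — 1.8 units further apart.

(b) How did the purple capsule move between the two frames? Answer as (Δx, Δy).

(-0.7, -1.5)

The purple capsule started near (1.7, 5.6) and ended near (1.0, 4.1).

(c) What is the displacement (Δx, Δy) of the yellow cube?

(-2.2, 0.6)

The yellow cube started near (7.5, 1.0) and ended near (5.3, 1.6).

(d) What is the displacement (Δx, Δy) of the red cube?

(-1.9, 2.6)

The red cube started near (9.2, 2.7) and ended near (7.3, 5.3).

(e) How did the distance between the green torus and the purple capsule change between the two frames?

+1.4

They were about 7.5 units apart before and 8.9 after — 1.4 units further apart.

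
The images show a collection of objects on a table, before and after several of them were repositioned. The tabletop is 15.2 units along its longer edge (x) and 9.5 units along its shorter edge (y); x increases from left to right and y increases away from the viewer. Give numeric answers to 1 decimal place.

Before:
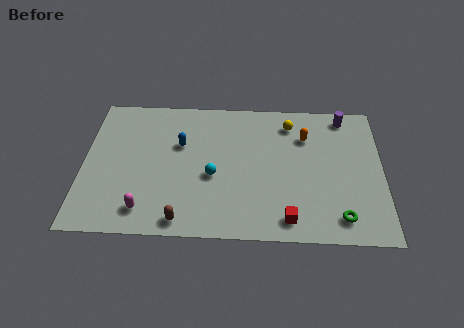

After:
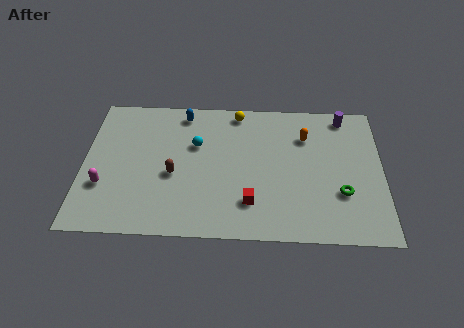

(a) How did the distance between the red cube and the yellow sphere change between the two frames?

-0.3

Before: roughly 6.5 units apart; after: 6.2. That's 0.3 units closer together.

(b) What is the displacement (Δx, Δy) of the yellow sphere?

(-2.7, 0.7)

The yellow sphere started near (10.5, 7.8) and ended near (7.8, 8.5).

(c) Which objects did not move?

the purple cylinder and the orange capsule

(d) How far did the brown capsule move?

3.0

The brown capsule moved from about (5.1, 1.0) to (4.6, 4.0), a distance of √(0.5² + 3.0²) ≈ 3.0.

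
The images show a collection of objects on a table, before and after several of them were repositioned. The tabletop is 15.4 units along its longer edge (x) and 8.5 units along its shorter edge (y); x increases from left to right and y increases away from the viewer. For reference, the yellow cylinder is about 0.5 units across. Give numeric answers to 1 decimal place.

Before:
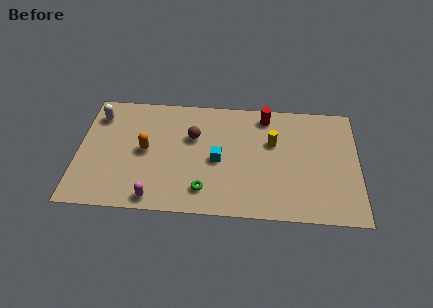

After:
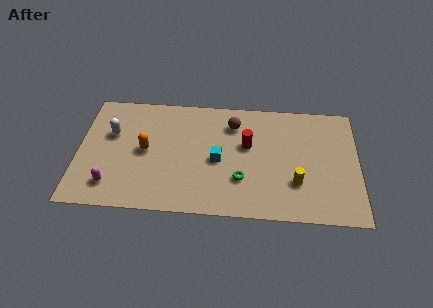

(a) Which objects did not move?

the orange capsule and the cyan cube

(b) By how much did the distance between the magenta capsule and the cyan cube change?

+1.7

They were about 4.5 units apart before and 6.2 after — 1.7 units further apart.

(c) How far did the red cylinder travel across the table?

2.4

The red cylinder was near (10.3, 7.3) before and (9.3, 5.1) after, so it travelled √(1.0² + 2.2²) ≈ 2.4 units.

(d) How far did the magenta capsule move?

2.5

From (4.3, 0.9) to (1.9, 1.7), the magenta capsule covered √(2.4² + 0.8²) ≈ 2.5 units.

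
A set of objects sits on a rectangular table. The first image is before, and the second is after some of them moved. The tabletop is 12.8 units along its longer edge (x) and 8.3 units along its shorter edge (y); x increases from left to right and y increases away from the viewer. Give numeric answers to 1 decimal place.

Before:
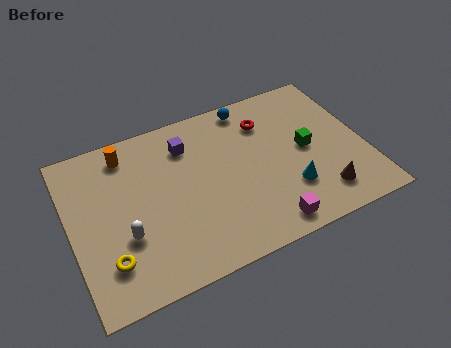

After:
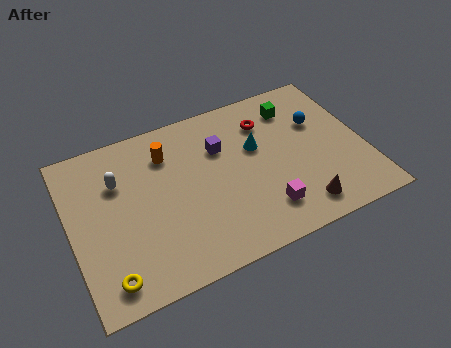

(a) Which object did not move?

the red torus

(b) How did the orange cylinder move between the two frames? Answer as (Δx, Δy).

(1.7, -0.7)

The orange cylinder started near (2.7, 7.0) and ended near (4.4, 6.3).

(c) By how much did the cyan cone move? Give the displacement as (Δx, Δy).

(-1.1, 2.7)

From the two frames, the cyan cone sits at roughly (9.3, 2.4) before and (8.2, 5.1) after.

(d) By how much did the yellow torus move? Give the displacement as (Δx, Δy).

(-0.1, -0.8)

The yellow torus started near (1.4, 2.0) and ended near (1.3, 1.2).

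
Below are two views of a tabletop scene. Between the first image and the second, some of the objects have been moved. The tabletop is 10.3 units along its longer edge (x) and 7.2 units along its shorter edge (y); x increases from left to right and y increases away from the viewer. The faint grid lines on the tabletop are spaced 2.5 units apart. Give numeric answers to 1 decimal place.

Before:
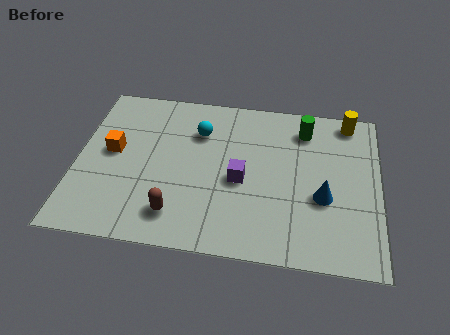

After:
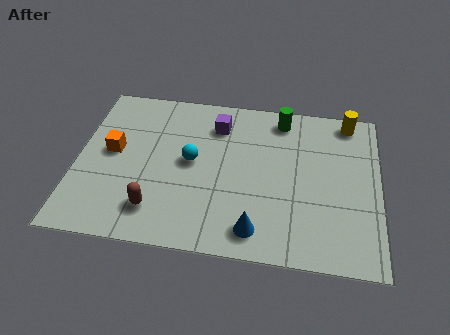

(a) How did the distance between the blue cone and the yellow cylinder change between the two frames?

+2.4

The distance was about 3.7 in the first image and 6.1 in the second, so they moved 2.4 units further apart.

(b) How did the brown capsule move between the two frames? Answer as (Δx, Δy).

(-0.7, 0.1)

The brown capsule was at about (3.5, 1.4) and moved to about (2.8, 1.5).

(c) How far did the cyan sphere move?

1.4

The cyan sphere moved from about (4.1, 5.2) to (3.9, 3.8), a distance of √(0.2² + 1.4²) ≈ 1.4.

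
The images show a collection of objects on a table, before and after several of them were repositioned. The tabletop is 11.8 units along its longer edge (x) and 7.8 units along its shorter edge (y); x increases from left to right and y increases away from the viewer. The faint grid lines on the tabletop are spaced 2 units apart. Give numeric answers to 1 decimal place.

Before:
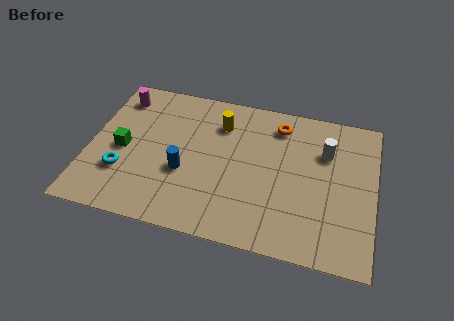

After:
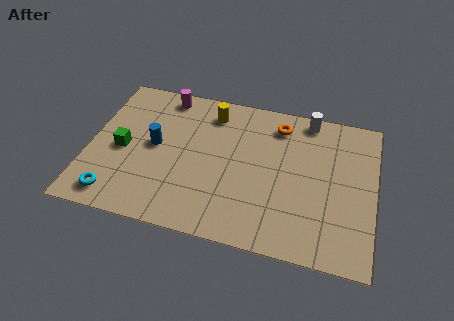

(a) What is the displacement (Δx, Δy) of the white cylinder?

(-0.8, 1.6)

The white cylinder was at about (9.7, 5.4) and moved to about (8.9, 7.0).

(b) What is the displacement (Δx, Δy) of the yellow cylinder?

(-0.4, 0.5)

From the two frames, the yellow cylinder sits at roughly (5.3, 5.9) before and (4.9, 6.4) after.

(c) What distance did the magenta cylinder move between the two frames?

2.0

The magenta cylinder was near (1.0, 6.4) before and (2.9, 6.9) after, so it travelled √(1.9² + 0.5²) ≈ 2.0 units.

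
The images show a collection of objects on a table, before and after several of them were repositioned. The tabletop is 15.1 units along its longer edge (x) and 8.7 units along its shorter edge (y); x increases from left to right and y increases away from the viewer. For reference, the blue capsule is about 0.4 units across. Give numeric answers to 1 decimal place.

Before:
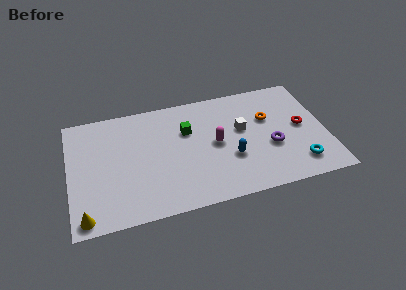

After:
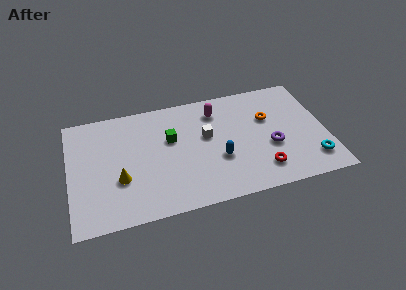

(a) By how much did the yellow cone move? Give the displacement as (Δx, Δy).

(2.1, 2.2)

The yellow cone started near (0.8, 0.9) and ended near (2.9, 3.1).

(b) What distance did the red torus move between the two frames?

3.7

The red torus was near (13.7, 4.5) before and (11.1, 1.8) after, so it travelled √(2.6² + 2.7²) ≈ 3.7 units.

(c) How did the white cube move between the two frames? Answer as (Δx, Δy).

(-2.1, 0.0)

From the two frames, the white cube sits at roughly (10.2, 5.1) before and (8.1, 5.1) after.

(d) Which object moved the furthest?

the red torus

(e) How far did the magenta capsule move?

2.5

The magenta capsule was near (8.6, 4.4) before and (8.8, 6.9) after, so it travelled √(0.2² + 2.5²) ≈ 2.5 units.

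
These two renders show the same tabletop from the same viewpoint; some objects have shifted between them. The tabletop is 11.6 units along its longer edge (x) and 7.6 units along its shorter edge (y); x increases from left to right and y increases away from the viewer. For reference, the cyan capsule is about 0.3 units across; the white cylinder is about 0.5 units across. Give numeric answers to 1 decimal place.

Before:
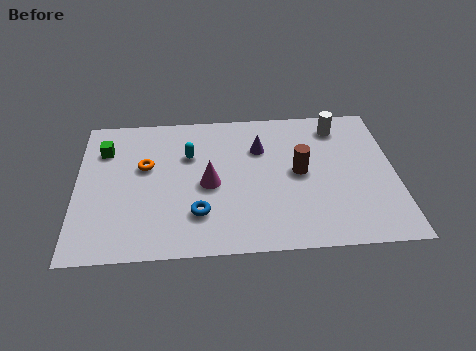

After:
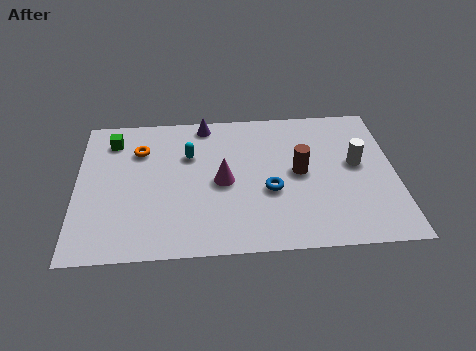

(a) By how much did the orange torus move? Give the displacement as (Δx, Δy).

(-0.2, 0.9)

The orange torus was at about (2.5, 4.6) and moved to about (2.3, 5.5).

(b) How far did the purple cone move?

2.5

The purple cone was near (6.7, 5.3) before and (4.7, 6.8) after, so it travelled √(2.0² + 1.5²) ≈ 2.5 units.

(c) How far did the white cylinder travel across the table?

2.2

The white cylinder moved from about (9.6, 6.3) to (10.2, 4.2), a distance of √(0.6² + 2.1²) ≈ 2.2.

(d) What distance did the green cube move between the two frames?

0.6

From (1.0, 5.6) to (1.3, 6.1), the green cube covered √(0.3² + 0.5²) ≈ 0.6 units.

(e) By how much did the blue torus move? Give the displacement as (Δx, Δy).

(2.6, 1.0)

The blue torus was at about (4.4, 2.0) and moved to about (7.0, 3.0).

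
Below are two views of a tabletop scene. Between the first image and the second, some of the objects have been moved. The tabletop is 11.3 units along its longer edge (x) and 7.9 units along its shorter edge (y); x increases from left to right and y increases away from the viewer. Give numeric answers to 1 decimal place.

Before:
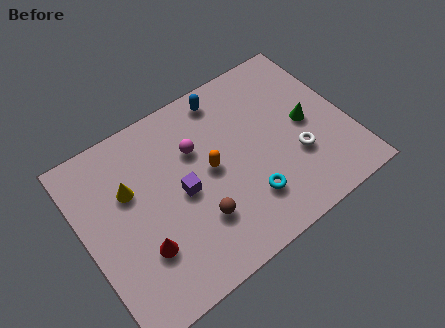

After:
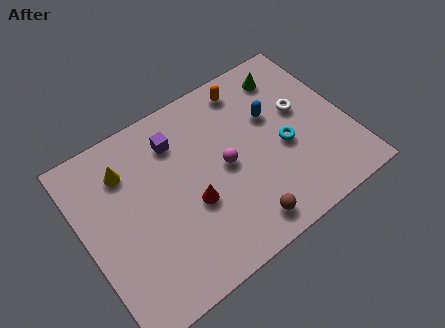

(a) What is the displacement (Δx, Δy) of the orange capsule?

(2.2, 2.7)

The orange capsule started near (5.4, 4.1) and ended near (7.6, 6.8).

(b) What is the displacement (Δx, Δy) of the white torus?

(0.6, 1.9)

The white torus started near (8.9, 2.7) and ended near (9.5, 4.6).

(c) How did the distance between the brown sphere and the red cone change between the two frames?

+0.3

Before: roughly 2.4 units apart; after: 2.7. That's 0.3 units further apart.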